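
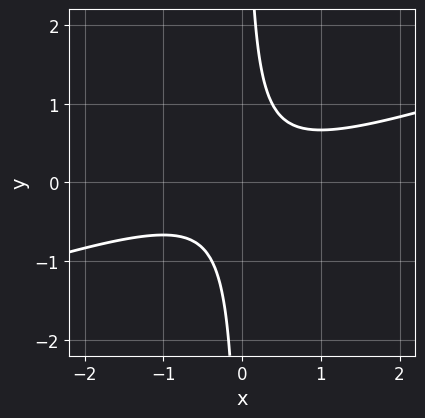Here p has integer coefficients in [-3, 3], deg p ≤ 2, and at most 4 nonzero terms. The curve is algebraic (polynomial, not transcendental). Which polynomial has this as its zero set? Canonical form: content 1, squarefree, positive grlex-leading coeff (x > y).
x^2 - 3*x*y + 1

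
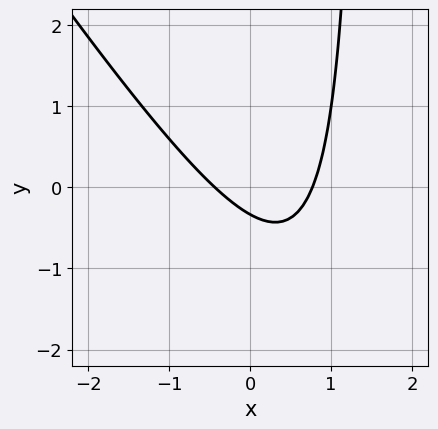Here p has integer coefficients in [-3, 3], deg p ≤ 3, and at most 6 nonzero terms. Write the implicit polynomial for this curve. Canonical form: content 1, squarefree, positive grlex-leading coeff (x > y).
First, the degree is 2 — the shape is more complex than any degree-1 curve.
Finally, solving for integer coefficients yields p as stated.

3*x^2 + 2*x*y - x - 3*y - 1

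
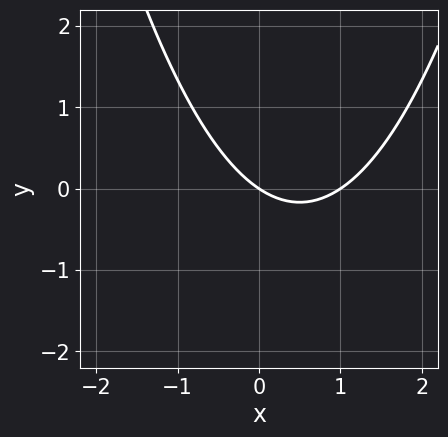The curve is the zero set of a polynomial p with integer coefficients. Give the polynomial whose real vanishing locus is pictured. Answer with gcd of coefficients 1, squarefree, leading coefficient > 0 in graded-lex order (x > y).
2*x^2 - 2*x - 3*y

1. Degree: a generic line meets the curve in up to 2 points, so deg p = 2.
2. Reading off the gridlines: one y-axis crossing is at y = 0; among the integer gridlines, it crosses the x-axis at x ∈ {0, 1}.
3. These observations pin down the coefficients.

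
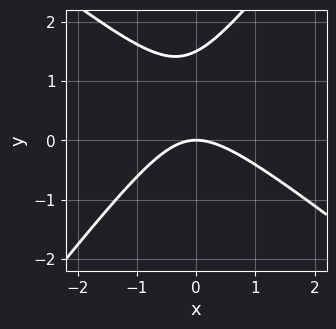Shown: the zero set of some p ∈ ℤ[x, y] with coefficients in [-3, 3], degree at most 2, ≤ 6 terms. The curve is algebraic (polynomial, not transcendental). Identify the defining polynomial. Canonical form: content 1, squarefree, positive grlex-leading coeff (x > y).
2*x^2 + x*y - 2*y^2 + 3*y

deg p = 2.
From the visible intercepts: one y-axis crossing is at y = 0; one x-axis crossing is at x = 0.
Putting this together gives p.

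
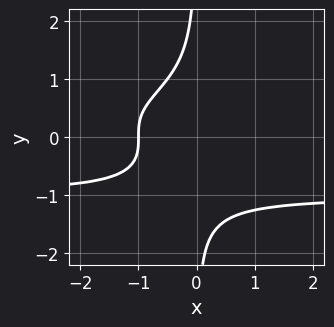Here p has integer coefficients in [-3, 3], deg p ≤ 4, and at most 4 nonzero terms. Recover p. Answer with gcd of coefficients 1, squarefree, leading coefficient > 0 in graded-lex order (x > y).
(a) Degree: a generic line meets the curve in up to 4 points, so deg p = 4.
(b) Checking where it meets the axes: it crosses the x-axis at the gridline x = -1; no y-intercept at any integer in the box.
(c) Together with the visible shape, these determine p as stated.

x*y^3 + x + 1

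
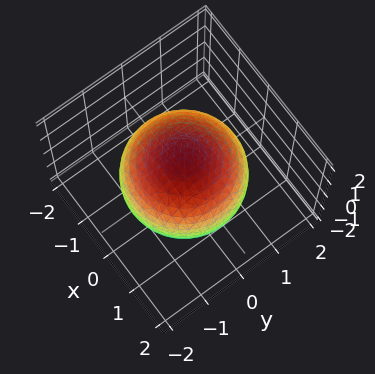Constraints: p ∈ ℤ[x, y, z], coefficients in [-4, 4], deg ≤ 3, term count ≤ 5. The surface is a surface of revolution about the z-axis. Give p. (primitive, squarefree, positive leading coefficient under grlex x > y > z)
Degree: the shape is more complex than any degree-1 surface, so deg p = 2.
Symmetries: the surface is invariant under rotation about z: p = q(x² + y², z).
Against the integer gridlines: a circular section at z = 1 has radius exactly 1.
Fitting integer coefficients to these (and the overall shape) gives p.

x^2 + y^2 + z^2 - 2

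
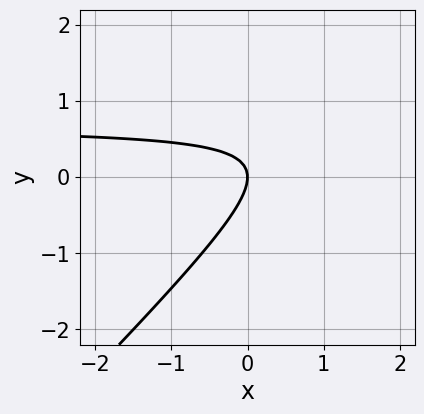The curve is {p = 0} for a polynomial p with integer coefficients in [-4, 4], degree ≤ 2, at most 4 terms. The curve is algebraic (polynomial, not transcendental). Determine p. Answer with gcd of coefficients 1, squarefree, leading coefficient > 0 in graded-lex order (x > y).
3*x*y - 3*y^2 - 2*x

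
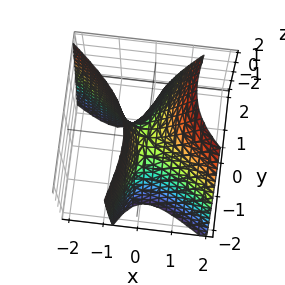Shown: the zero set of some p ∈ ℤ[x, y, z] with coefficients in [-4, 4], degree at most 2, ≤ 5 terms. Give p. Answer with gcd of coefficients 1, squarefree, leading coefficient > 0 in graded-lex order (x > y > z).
The degree is 2 — the shape is more complex than any degree-1 surface.
Against the integer gridlines: it meets the x-axis at x = 0 (among the integer gridlines); it crosses the y-axis at the gridline y = 0; one z-axis crossing is at z = 0.
Matching integer coefficients to the picture gives p.

2*x^2 + 2*x*y - x*z - y^2 - z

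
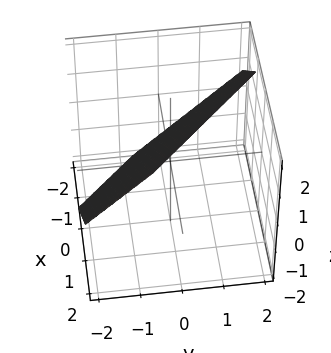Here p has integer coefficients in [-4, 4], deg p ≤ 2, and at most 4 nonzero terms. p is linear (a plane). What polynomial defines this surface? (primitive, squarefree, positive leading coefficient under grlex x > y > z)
1. The degree is 1 — every cross-section is a straight line — this is a plane.
2. Matching integer coefficients to the picture gives p.

3*x + 3*y - 3*z + 2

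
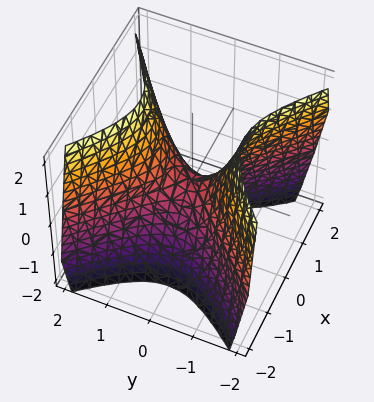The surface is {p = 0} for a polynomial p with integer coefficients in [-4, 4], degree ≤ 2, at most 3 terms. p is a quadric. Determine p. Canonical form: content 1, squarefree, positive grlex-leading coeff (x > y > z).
(a) deg p = 2. A saddle surface; a quadric.
(b) Symmetries: the y ↦ −y reflection is a symmetry, so y appears only in even powers; mirror symmetry x ↦ −x ⇒ only even powers of x.
(c) Reading off the gridlines: it meets the z-axis at z = 0 (among the integer gridlines); it crosses the x-axis at the gridline x = 0; it crosses the y-axis at the gridline y = 0.
(d) Matching integer coefficients to the picture gives p.

3*x^2 - 3*y^2 + 2*z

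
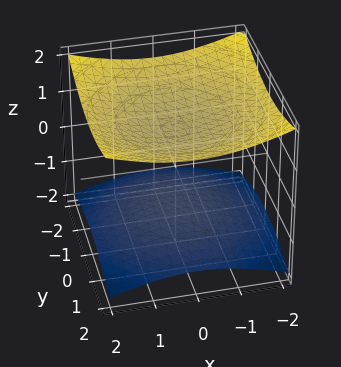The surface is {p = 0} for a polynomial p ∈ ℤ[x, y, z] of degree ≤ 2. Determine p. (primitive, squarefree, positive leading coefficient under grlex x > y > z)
(a) There are 2 components.
(b) deg p = 2.
(c) By symmetry, the z-axis is an axis of rotation, so x and y enter only as x² + y².
(d) From the axis intercepts and sections: it misses every integer gridline on the y-axis; no x-intercept at any integer in the box; the z-axis gridline crossings are at z ∈ {-1, 1}.
(e) Fitting integer coefficients to these (and the overall shape) gives p.

x^2 + y^2 - 3*z^2 + 3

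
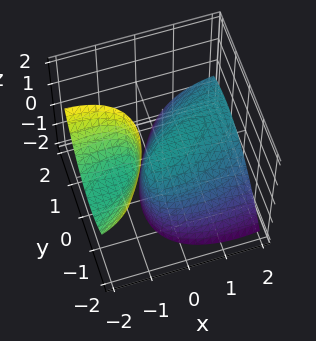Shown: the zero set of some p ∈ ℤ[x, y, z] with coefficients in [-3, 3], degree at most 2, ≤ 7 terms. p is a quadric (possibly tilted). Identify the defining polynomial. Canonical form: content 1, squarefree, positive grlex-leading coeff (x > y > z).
x^2 - 2*x*y + 3*x*z + 2*y^2 + 2*z

1. The picture has 2 separate pieces.
2. deg p = 2.
3. Checking where it meets the axes: it crosses the x-axis at the gridline x = 0; it crosses the y-axis at the gridline y = 0; it crosses the z-axis at the gridline z = 0.
4. Fitting integer coefficients to these (and the overall shape) gives p.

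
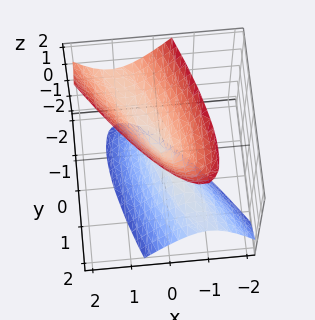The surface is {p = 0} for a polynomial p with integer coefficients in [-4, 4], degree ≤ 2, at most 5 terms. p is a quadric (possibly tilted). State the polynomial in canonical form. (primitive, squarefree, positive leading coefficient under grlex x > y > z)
(a) I count 2 distinct pieces. They look like related sheets of one shape, so recover p as a whole.
(b) The degree is 2 — the shape is more complex than any degree-1 surface.
(c) From the axis intercepts and sections: one x-axis crossing is at x = 0; one y-axis crossing is at y = 0; it meets the z-axis at z = 0 (among the integer gridlines).
(d) These observations pin down the coefficients.

3*x^2 + 3*x*y + y^2 + y*z - z^2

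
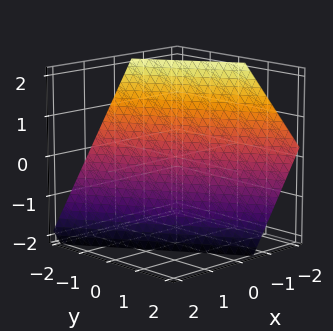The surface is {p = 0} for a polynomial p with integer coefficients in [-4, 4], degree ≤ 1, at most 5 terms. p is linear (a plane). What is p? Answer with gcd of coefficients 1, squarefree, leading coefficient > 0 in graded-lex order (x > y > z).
3*x + 2*y + 2*z + 2

1. Degree: every cross-section is a straight line — this is a plane, so deg p = 1.
2. Observable constraints: it crosses the y-axis at the gridline y = -1; one z-axis crossing is at z = -1.
3. Assembling these constraints gives the stated polynomial.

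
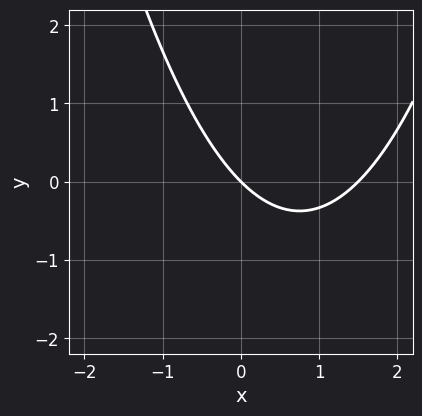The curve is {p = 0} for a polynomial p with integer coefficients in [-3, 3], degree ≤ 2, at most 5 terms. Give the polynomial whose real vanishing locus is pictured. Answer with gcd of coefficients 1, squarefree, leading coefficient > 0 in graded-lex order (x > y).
deg p = 2. No degree-1 curve has this shape.
Reading off the gridlines: it meets the x-axis at x = 0 (among the integer gridlines); one y-axis crossing is at y = 0.
Matching integer coefficients to the picture gives p.

2*x^2 - 3*x - 3*y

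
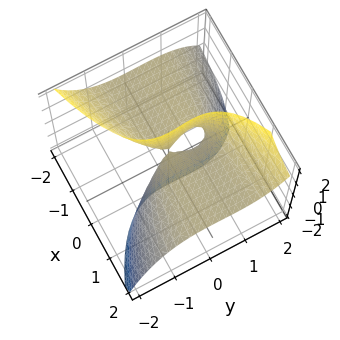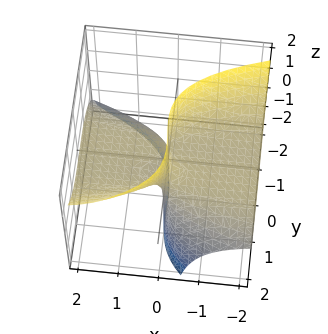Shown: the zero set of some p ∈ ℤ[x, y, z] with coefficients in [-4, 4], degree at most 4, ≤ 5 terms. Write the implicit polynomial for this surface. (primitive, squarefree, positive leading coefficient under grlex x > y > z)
y^3 - 3*x*z - y^2 + 2*x

deg p = 3. No degree-2 surface has this shape.
Reading off the gridlines: the y-axis gridline crossings are at y ∈ {0, 1}; the visible z-axis segment lies entirely on the surface.
Assembling these constraints gives the stated polynomial.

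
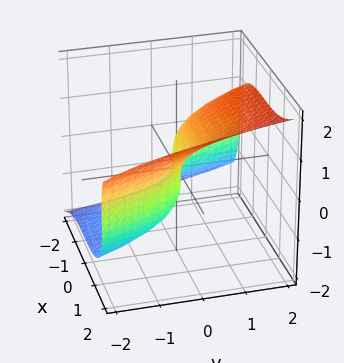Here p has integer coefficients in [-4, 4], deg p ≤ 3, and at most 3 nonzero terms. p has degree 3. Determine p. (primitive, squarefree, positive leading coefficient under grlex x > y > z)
The degree is 3 — no degree-2 surface has this shape.
Checking where it meets the axes: it meets the z-axis at z = 0 (among the integer gridlines); it crosses the y-axis at the gridline y = 0.
Fitting integer coefficients to these (and the overall shape) gives p.

x^3 - 2*z^3 + 3*y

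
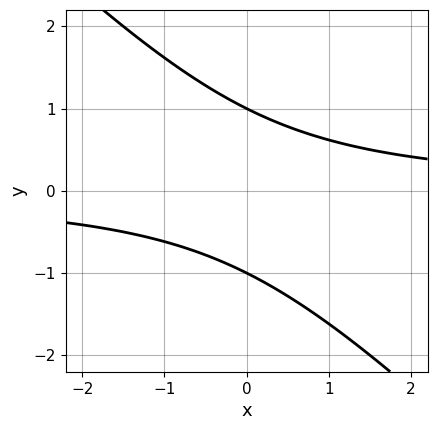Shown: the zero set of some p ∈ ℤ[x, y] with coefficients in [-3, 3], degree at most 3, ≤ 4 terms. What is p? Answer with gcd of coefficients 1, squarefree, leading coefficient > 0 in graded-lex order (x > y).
x*y + y^2 - 1

First, degree: the shape is more complex than any degree-1 curve, so deg p = 2.
Then, reading off the gridlines: the y-axis gridline crossings are at y ∈ {-1, 1}; no x-intercept at any integer in the box.
Finally, fitting integer coefficients to these (and the overall shape) gives p.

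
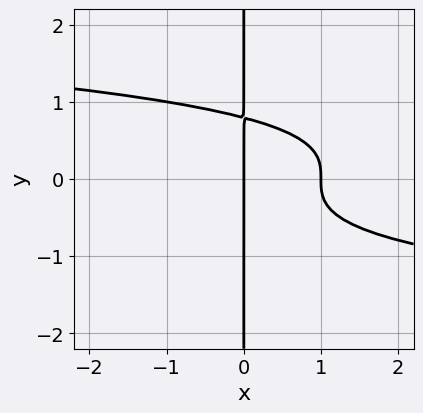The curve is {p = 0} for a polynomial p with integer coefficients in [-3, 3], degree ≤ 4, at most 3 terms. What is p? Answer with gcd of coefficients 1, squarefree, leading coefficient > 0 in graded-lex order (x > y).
(a) The degree is 4 — the shape is more complex than any degree-3 curve.
(b) Observable constraints: the x-axis gridline crossings are at x ∈ {0, 1}; the visible y-axis segment lies entirely on the curve.
(c) Fitting integer coefficients to these (and the overall shape) gives p.

2*x*y^3 + x^2 - x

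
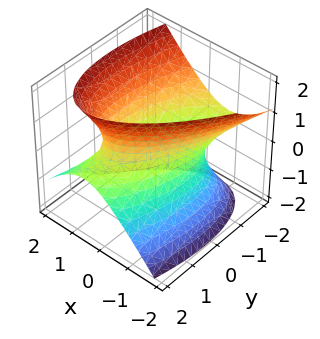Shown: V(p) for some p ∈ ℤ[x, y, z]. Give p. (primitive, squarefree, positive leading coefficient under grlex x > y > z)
The degree is 2 — no degree-1 surface has this shape.
Observable constraints: the surface avoids every integer z-axis point in the box.
The integer polynomial consistent with all of this is the stated p.

3*x^2 - 2*x*y + y^2 + 2*y*z - 2*z^2 - 2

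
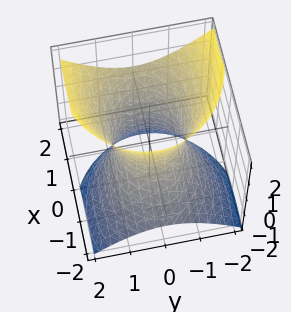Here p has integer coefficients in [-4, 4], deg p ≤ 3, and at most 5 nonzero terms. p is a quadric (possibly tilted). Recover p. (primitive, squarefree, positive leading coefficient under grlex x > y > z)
2*x^2 - 3*x*z + 3*y^2 - 2*z^2 - 3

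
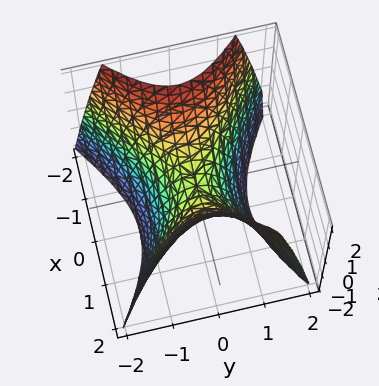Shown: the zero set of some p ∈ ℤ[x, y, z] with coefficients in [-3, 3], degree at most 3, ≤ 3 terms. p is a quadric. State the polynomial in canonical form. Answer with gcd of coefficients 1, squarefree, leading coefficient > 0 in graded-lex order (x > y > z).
2*x^2 - 3*y^2 - 2*z

1. Degree: a hyperbolic paraboloid; a quadric, so deg p = 2.
2. Symmetries: the y ↦ −y reflection is a symmetry, so y appears only in even powers; the x ↦ −x reflection is a symmetry, so x appears only in even powers.
3. From the visible intercepts: it crosses the z-axis at the gridline z = 0; it crosses the y-axis at the gridline y = 0; it crosses the x-axis at the gridline x = 0.
4. Solving for integer coefficients yields p as stated.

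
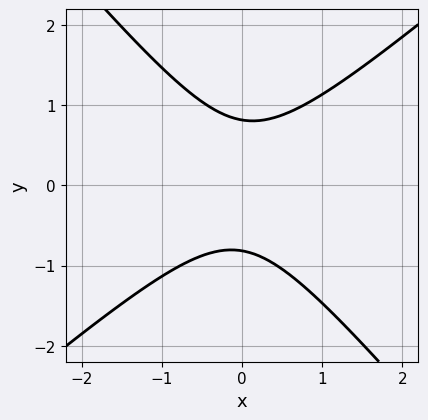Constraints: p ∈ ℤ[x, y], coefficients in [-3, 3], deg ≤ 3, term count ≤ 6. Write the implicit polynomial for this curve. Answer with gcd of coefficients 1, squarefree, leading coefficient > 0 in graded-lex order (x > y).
3*x^2 - x*y - 3*y^2 + 2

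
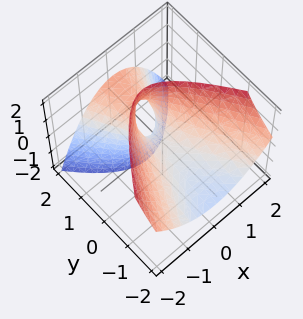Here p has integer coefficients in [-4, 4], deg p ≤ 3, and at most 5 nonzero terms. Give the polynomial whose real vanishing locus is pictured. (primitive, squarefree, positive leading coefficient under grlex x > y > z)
deg p = 2.
Checking where it meets the axes: it meets the y-axis at y = 0 (among the integer gridlines); one z-axis crossing is at z = 0; it meets the x-axis at x = 0 (among the integer gridlines).
Solving for integer coefficients yields p as stated.

3*x^2 - y^2 + 3*y*z - 2*z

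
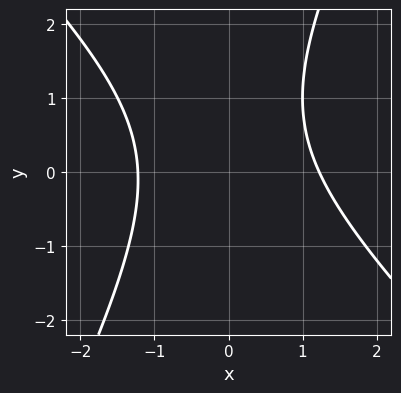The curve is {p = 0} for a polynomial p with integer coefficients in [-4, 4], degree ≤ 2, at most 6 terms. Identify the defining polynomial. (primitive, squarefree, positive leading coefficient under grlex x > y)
2*x^2 + x*y - y^2 + y - 3

Degree: the shape is more complex than any degree-1 curve, so deg p = 2.
Against the integer gridlines: the curve avoids every integer y-axis point in the box.
Together with the visible shape, these determine p as stated.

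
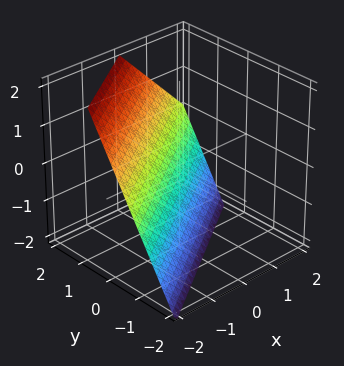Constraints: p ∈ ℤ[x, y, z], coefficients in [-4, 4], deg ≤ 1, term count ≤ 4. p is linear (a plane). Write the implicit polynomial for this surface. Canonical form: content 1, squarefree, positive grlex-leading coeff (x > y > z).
(a) Degree: every cross-section is a straight line — this is a plane, so deg p = 1.
(b) From the visible intercepts: it meets the x-axis at x = -1 (among the integer gridlines); it meets the z-axis at z = -1 (among the integer gridlines).
(c) Matching integer coefficients to the picture gives p.

2*x - 3*y + 2*z + 2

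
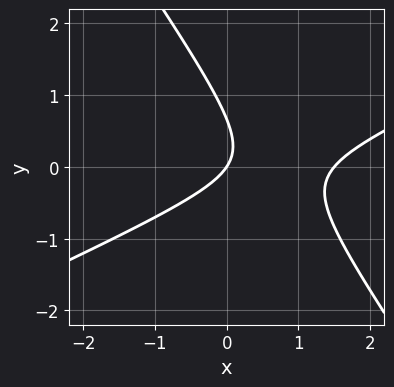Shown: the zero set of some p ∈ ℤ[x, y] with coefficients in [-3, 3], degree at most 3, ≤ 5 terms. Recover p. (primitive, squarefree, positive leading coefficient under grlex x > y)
(a) Degree: the shape is more complex than any degree-1 curve, so deg p = 2.
(b) From the visible intercepts: one x-axis crossing is at x = 0; one y-axis crossing is at y = 0.
(c) Fitting integer coefficients to these (and the overall shape) gives p.

2*x^2 - 3*x*y - 3*y^2 - 3*x + 2*y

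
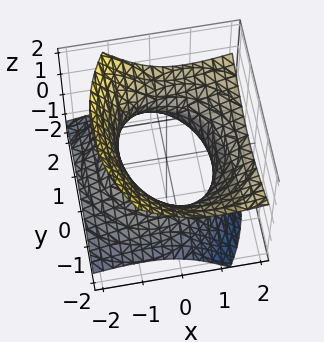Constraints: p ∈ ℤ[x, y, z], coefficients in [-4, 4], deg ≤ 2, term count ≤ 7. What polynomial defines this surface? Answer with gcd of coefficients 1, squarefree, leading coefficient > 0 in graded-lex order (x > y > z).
1. deg p = 2. The shape is more complex than any degree-1 surface.
2. Observable constraints: the surface avoids every integer z-axis point in the box.
3. Together with the visible shape, these determine p as stated.

x^2 - 2*x*z + y^2 - 2*z^2 - 2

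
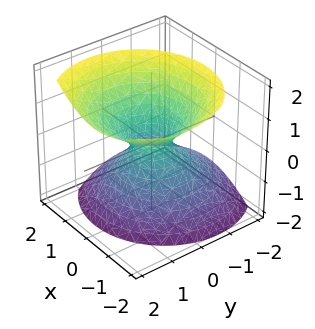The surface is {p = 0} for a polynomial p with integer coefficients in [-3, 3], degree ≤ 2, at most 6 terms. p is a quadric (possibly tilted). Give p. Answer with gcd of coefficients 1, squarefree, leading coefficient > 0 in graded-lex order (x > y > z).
3*x^2 + x*z + 3*y^2 - 2*y*z - 3*z^2 - 1

1. deg p = 2.
2. Checking where it meets the axes: the surface avoids every integer z-axis point in the box.
3. Solving for integer coefficients yields p as stated.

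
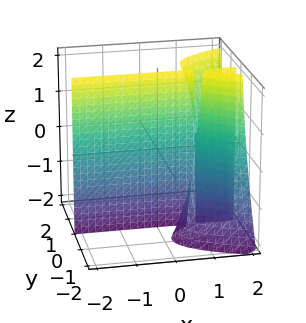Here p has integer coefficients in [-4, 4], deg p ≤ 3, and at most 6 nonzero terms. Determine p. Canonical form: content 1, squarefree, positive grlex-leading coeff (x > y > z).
3*y^3 - 2*y^2*z - 3*x*y + y^2 + 3*y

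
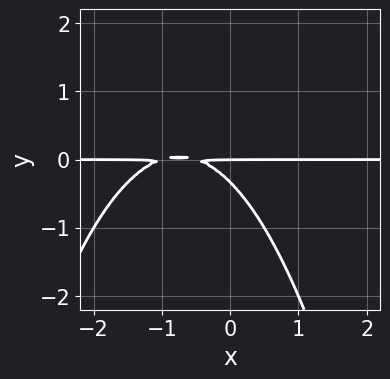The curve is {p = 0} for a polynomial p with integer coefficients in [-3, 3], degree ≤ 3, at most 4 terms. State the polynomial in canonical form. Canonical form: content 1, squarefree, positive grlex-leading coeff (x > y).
The degree is 3 — no degree-2 curve has this shape.
From the axis intercepts and sections: one y-axis crossing is at y = 0; the visible x-axis segment lies entirely on the curve.
The integer polynomial consistent with all of this is the stated p.

2*x^2*y + 3*x*y + 3*y^2 + y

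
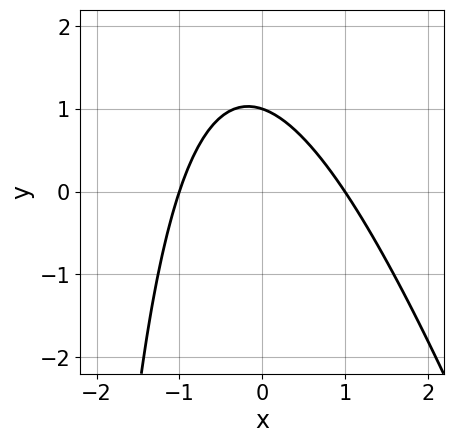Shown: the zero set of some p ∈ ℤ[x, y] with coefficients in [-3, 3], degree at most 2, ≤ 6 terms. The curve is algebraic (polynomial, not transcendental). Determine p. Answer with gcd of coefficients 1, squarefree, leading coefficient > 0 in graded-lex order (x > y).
3*x^2 + x*y + 3*y - 3

First, degree: no degree-1 curve has this shape, so deg p = 2.
Next, against the integer gridlines: the x-axis gridline crossings are at x ∈ {-1, 1}; one y-axis crossing is at y = 1.
Finally, putting this together gives p.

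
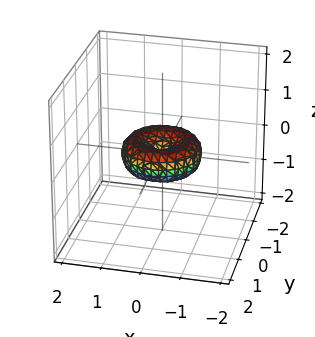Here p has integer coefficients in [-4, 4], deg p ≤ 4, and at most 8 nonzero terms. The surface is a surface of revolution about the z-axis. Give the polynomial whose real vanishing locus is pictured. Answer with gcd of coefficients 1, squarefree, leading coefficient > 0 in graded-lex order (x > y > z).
2*x^4 + 4*x^2*y^2 + 2*y^4 - 2*x^2 - 2*y^2 + 3*z^2

Degree: no degree-3 surface has this shape, so deg p = 4.
By symmetry, every cross-section ⟂ z is a circle, so x, y appear only via x² + y².
From the axis intercepts and sections: it crosses the z-axis at the gridline z = 0; among the integer gridlines, it crosses the x-axis at x ∈ {-1, 0, 1}.
Fitting integer coefficients to these (and the overall shape) gives p. Check: (0, 1, 0) on the y-axis lies on the surface, and p(0, 1, 0) = 0. ✓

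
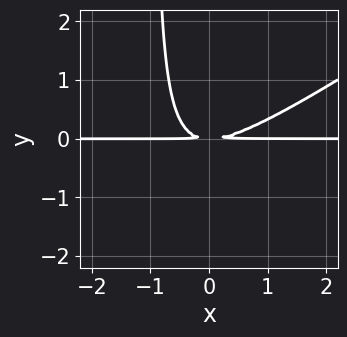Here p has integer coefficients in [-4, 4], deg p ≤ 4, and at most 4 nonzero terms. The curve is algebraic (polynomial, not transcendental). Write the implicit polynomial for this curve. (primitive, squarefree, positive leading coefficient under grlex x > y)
2*x^2*y - 3*x*y^2 - 3*y^2

First, degree: a generic line meets the curve in up to 3 points, so deg p = 3.
Next, from the axis intercepts and sections: every point of the x-axis in the box is on the curve.
Finally, these observations pin down the coefficients.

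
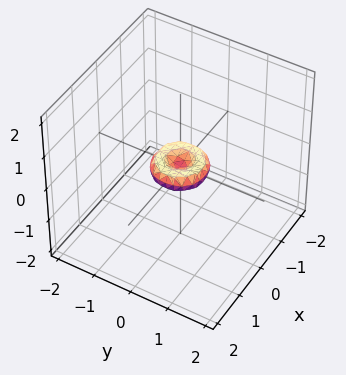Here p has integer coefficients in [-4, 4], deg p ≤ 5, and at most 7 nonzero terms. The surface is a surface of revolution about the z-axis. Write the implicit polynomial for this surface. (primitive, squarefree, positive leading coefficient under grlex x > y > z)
2*x^4 + 4*x^2*y^2 + 2*y^4 - x^2 - y^2 + 2*z^2

First, the degree is 4 — a generic line meets the surface in up to 4 points.
Next, symmetry: every cross-section ⟂ z is a circle, so x, y appear only via x² + y².
Then, against the integer gridlines: it meets the z-axis at z = 0 (among the integer gridlines); it crosses the y-axis at the gridline y = 0.
Finally, solving for integer coefficients yields p as stated.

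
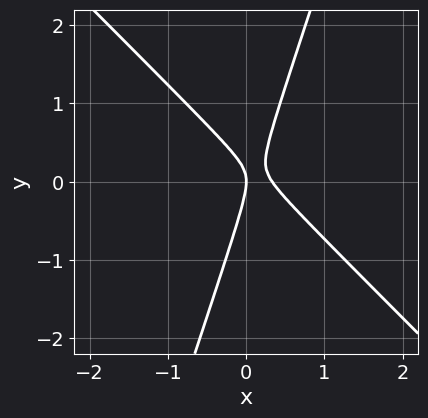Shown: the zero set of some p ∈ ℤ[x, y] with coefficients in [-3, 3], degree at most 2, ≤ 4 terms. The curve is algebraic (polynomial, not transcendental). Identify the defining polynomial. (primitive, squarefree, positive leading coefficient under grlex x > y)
3*x^2 + 2*x*y - y^2 - x

1. Degree: no degree-1 curve has this shape, so deg p = 2.
2. From the visible intercepts: it crosses the y-axis at the gridline y = 0; it crosses the x-axis at the gridline x = 0.
3. Together with the visible shape, these determine p as stated.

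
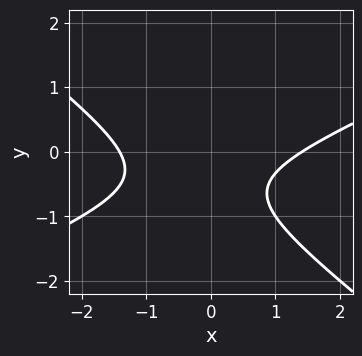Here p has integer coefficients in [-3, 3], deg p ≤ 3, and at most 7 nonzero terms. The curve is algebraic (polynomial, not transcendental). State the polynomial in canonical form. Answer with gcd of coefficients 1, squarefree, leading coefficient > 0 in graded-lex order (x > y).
1. deg p = 2. The shape is more complex than any degree-1 curve.
2. From the visible intercepts: it misses every integer gridline on the y-axis.
3. Solving for integer coefficients yields p as stated.

x^2 - x*y - 3*y^2 - 3*y - 2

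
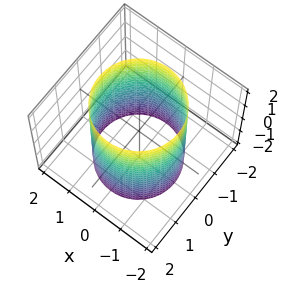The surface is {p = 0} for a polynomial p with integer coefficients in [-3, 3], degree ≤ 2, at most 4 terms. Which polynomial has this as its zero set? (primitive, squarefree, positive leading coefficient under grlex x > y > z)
x^2 + y^2 - 2

Degree: a cylinder; a quadric, so deg p = 2.
Symmetries: it's symmetric under z → −z, forcing even powers of z; rotational symmetry about the z-axis ⇒ p depends on x, y only through x² + y².
From the visible intercepts: no z-intercept at any integer in the box; a circular section at z = -1 has radius between 1 and 2.
Putting this together gives p.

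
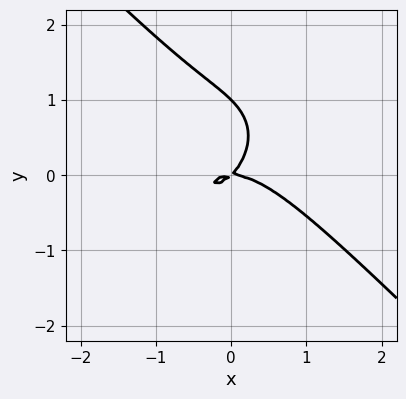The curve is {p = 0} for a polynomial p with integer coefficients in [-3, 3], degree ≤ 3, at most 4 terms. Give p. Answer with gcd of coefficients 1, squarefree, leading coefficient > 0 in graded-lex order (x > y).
x^3 + y^3 + x*y - y^2

(a) Degree: the shape is more complex than any degree-2 curve, so deg p = 3.
(b) Observable constraints: among the integer gridlines, it crosses the y-axis at y ∈ {0, 1}; it crosses the x-axis at the gridline x = 0.
(c) Matching integer coefficients to the picture gives p.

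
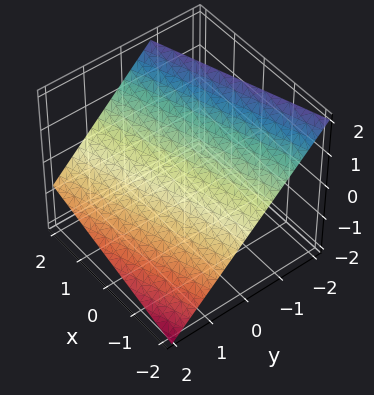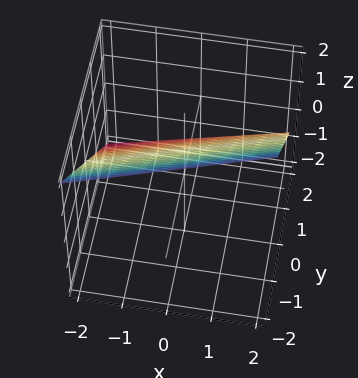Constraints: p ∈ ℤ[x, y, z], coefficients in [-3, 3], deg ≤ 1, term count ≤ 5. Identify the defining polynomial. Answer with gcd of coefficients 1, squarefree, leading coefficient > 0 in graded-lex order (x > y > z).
x - 3*y - 3*z + 2

The degree is 1 — every cross-section is a straight line — this is a plane.
Checking where it meets the axes: it meets the x-axis at x = -2 (among the integer gridlines).
Solving for integer coefficients yields p as stated.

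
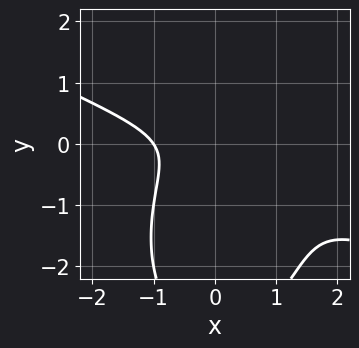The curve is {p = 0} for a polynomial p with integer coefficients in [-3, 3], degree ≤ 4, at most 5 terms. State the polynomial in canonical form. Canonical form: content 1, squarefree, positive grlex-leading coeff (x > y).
(a) The degree is 3 — a generic line meets the curve in up to 3 points.
(b) Checking where it meets the axes: it crosses the x-axis at the gridline x = -1; it misses every integer gridline on the y-axis.
(c) Assembling these constraints gives the stated polynomial.

x^3 + 2*x^2*y + y^3 + 3*y^2 + 1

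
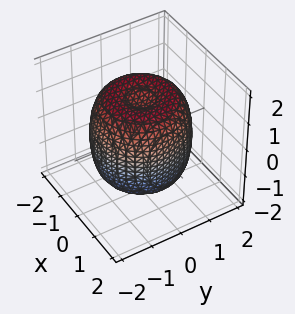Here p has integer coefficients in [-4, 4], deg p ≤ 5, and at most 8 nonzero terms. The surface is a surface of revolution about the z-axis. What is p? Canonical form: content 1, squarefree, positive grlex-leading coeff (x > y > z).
2*x^4 + 4*x^2*y^2 + 2*y^4 - 3*x^2 - 3*y^2 + 2*z^2 - 3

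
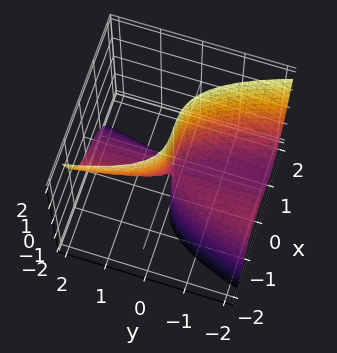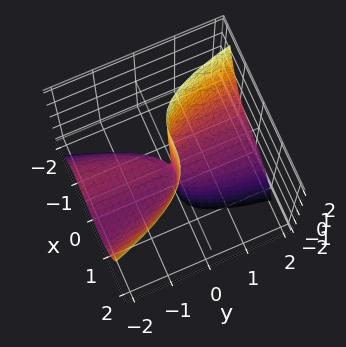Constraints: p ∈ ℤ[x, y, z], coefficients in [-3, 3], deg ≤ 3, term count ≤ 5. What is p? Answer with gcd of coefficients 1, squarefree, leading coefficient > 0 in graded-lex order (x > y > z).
2*x^3 + x*y + 2*y*z + y

(a) deg p = 3. The shape is more complex than any degree-2 surface.
(b) Against the integer gridlines: one x-axis crossing is at x = 0; one y-axis crossing is at y = 0; the visible z-axis segment lies entirely on the surface.
(c) Solving for integer coefficients yields p as stated.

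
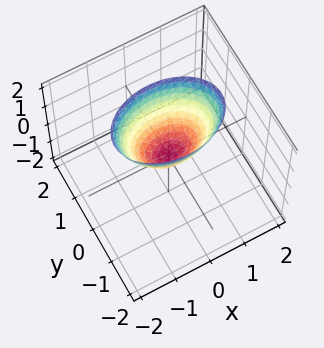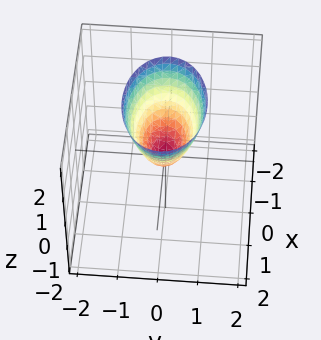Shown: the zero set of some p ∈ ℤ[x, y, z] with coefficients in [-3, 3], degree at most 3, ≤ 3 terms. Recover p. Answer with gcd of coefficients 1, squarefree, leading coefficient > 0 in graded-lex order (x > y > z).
x^2 + 2*y^2 - z

First, degree: a single bowl opening along one axis; a quadric, so deg p = 2.
Next, symmetries: mirror symmetry x ↦ −x ⇒ only even powers of x; mirror symmetry y ↦ −y ⇒ only even powers of y.
Then, reading off the gridlines: it crosses the z-axis at the gridline z = 0; it crosses the x-axis at the gridline x = 0.
Finally, putting this together gives p.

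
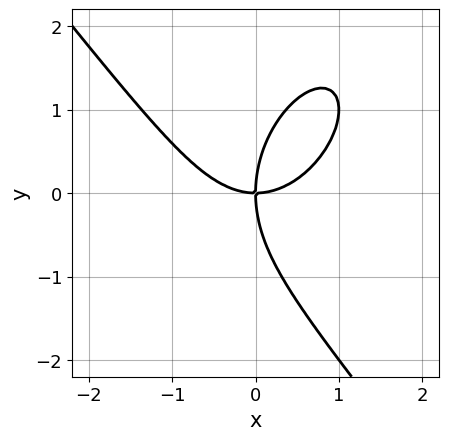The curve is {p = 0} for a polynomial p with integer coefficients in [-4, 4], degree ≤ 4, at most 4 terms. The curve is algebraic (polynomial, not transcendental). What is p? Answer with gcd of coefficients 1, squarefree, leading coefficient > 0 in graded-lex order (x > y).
2*x^3 + y^3 - 3*x*y

First, the degree is 3 — no degree-2 curve has this shape.
Then, from the visible intercepts: it meets the x-axis at x = 0 (among the integer gridlines); it meets the y-axis at y = 0 (among the integer gridlines).
Finally, together with the visible shape, these determine p as stated.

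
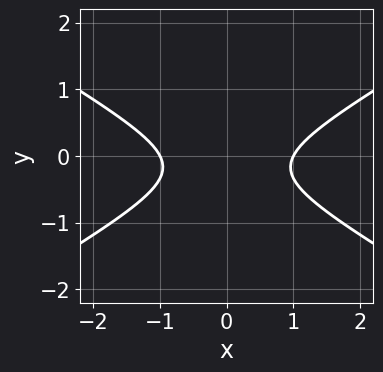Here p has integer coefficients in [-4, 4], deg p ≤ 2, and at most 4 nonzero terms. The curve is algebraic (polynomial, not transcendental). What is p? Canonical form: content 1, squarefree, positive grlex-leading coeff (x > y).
(a) The degree is 2 — a generic line meets the curve in up to 2 points.
(b) Symmetries: mirror symmetry x ↦ −x ⇒ only even powers of x.
(c) From the axis intercepts and sections: the x-axis gridline crossings are at x ∈ {-1, 1}; it misses every integer gridline on the y-axis.
(d) Fitting integer coefficients to these (and the overall shape) gives p.

x^2 - 3*y^2 - y - 1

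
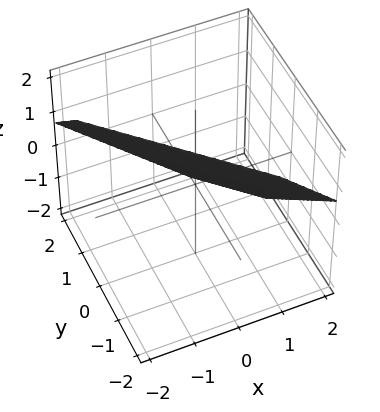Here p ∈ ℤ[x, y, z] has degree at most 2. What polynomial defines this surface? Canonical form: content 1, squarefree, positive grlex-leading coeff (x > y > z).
1. Degree: the surface is flat (a plane), so deg p = 1.
2. Putting this together gives p.

3*x + 3*y + 3*z - 2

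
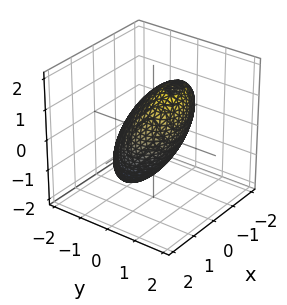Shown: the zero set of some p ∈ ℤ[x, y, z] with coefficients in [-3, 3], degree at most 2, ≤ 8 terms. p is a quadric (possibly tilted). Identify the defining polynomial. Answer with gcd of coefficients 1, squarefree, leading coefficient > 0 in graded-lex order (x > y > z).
First, the degree is 2 — a generic line meets the surface in up to 2 points.
Next, from the axis intercepts and sections: the y-axis gridline crossings are at y ∈ {-1, 1}.
Finally, the integer polynomial consistent with all of this is the stated p.

x^2 - x*y + 2*y^2 - 2*y*z + z^2 - 2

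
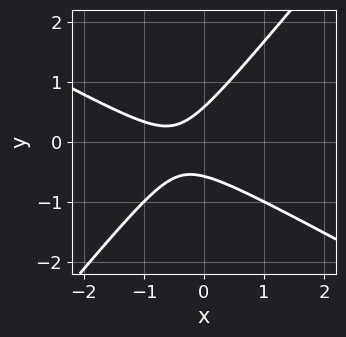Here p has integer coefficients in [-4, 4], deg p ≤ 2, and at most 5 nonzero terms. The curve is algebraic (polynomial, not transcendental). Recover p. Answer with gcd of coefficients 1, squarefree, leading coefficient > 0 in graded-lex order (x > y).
2*x^2 + 2*x*y - 3*y^2 + 2*x + 1

Degree: the shape is more complex than any degree-1 curve, so deg p = 2.
From the axis intercepts and sections: the curve avoids every integer x-axis point in the box.
Together with the visible shape, these determine p as stated.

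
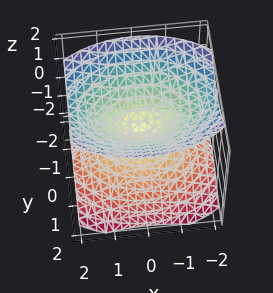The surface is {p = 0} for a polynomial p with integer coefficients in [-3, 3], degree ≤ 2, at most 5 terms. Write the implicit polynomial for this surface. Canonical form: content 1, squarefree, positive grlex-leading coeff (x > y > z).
x^2 + 2*y^2 - 2*z^2

First, there are 2 components.
Next, deg p = 2.
Next, symmetries: it's symmetric under x → −x, forcing even powers of x; mirror symmetry y ↦ −y ⇒ only even powers of y; the z ↦ −z reflection is a symmetry, so z appears only in even powers.
Next, from the visible intercepts: one z-axis crossing is at z = 0; one y-axis crossing is at y = 0; it meets the x-axis at x = 0 (among the integer gridlines).
Finally, together with the visible shape, these determine p as stated.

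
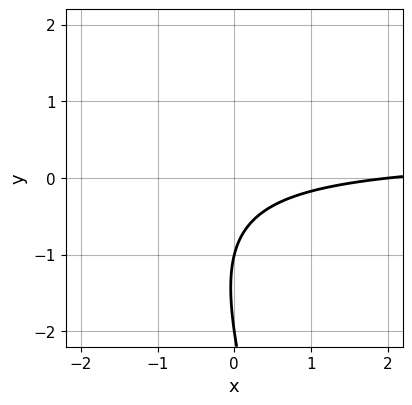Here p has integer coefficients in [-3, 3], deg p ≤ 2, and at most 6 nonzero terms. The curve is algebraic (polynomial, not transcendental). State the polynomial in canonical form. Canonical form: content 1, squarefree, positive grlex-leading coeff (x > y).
1. Degree: no degree-1 curve has this shape, so deg p = 2.
2. From the axis intercepts and sections: one x-axis crossing is at x = 2; the y-axis gridline crossings are at y ∈ {-2, -1}.
3. Together with the visible shape, these determine p as stated.

3*x*y + y^2 - x + 3*y + 2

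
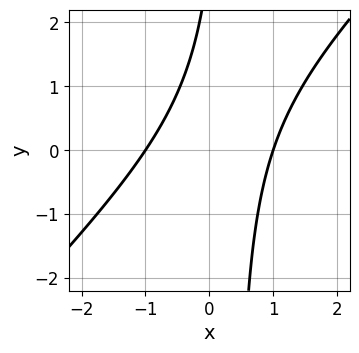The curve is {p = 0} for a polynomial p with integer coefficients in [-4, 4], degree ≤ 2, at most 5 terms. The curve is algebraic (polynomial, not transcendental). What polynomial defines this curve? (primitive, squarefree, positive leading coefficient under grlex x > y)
3*x^2 - 3*x*y + y - 3

(a) The degree is 2 — a generic line meets the curve in up to 2 points.
(b) Checking where it meets the axes: it misses every integer gridline on the y-axis; among the integer gridlines, it crosses the x-axis at x ∈ {-1, 1}.
(c) These observations pin down the coefficients.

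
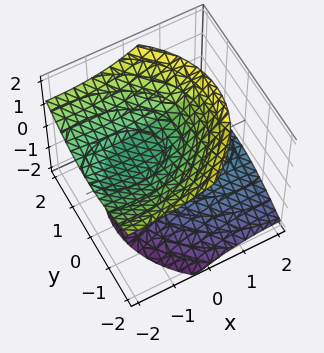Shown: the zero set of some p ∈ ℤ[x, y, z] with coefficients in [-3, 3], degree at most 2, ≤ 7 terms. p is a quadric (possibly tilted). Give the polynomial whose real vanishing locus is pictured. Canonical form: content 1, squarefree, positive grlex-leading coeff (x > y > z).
(a) I count 2 distinct pieces.
(b) Degree: the shape is more complex than any degree-1 surface, so deg p = 2.
(c) Reading off the gridlines: it misses every integer gridline on the y-axis; it misses every integer gridline on the x-axis.
(d) Fitting integer coefficients to these (and the overall shape) gives p.

x^2 + 3*x*z + 2*y^2 - 3*z^2 + 2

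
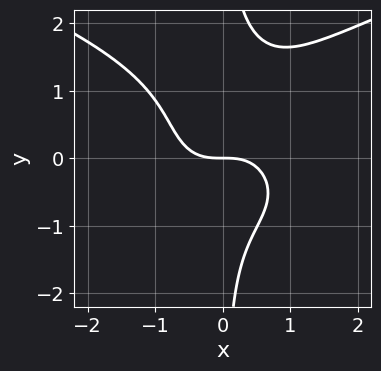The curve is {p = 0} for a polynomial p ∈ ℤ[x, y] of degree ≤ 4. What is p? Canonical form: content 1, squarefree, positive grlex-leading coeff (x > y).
The degree is 4 — no degree-3 curve has this shape.
From the axis intercepts and sections: it crosses the x-axis at the gridline x = 0; it crosses the y-axis at the gridline y = 0.
Putting this together gives p.

3*x*y^3 - 3*x^3 - 2*x*y^2 - 3*y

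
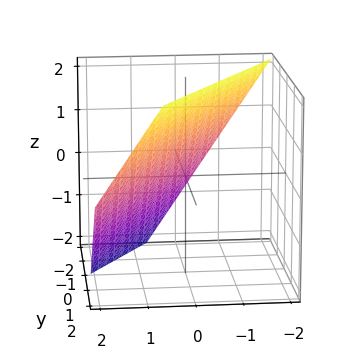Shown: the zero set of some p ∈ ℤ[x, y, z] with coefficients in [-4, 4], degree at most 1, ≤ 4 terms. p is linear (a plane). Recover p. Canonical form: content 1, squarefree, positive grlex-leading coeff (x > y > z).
3*x - 2*y + 2*z - 2

1. Degree: every cross-section is a straight line — this is a plane, so deg p = 1.
2. Checking where it meets the axes: it meets the y-axis at y = -1 (among the integer gridlines); it meets the z-axis at z = 1 (among the integer gridlines).
3. Matching integer coefficients to the picture gives p.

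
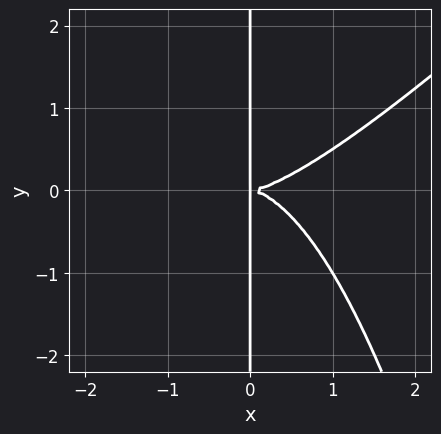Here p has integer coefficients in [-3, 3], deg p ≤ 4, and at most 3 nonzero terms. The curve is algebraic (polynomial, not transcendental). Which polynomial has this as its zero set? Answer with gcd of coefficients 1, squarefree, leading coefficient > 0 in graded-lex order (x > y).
x^4 - x^3*y - 2*x*y^2

First, the degree is 4 — no degree-3 curve has this shape.
Next, observable constraints: the visible y-axis segment lies entirely on the curve.
Finally, putting this together gives p.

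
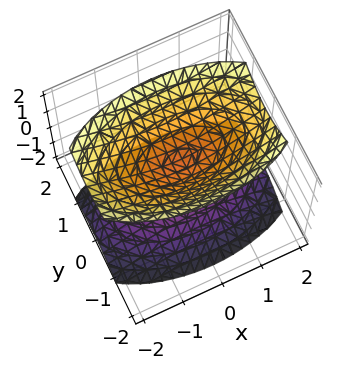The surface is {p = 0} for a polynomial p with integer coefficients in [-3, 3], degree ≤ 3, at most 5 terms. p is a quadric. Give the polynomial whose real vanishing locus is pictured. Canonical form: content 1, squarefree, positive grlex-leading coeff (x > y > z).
x^2 + 3*y^2 - 2*z^2 + 1

(a) I count 2 distinct pieces. They look like related sheets of one shape, so recover p as a whole.
(b) deg p = 2. Two sheets facing apart; a quadric.
(c) Symmetries: the z ↦ −z reflection is a symmetry, so z appears only in even powers; mirror symmetry y ↦ −y ⇒ only even powers of y; mirror symmetry x ↦ −x ⇒ only even powers of x.
(d) From the visible intercepts: no y-intercept at any integer in the box; no x-intercept at any integer in the box.
(e) Solving for integer coefficients yields p as stated.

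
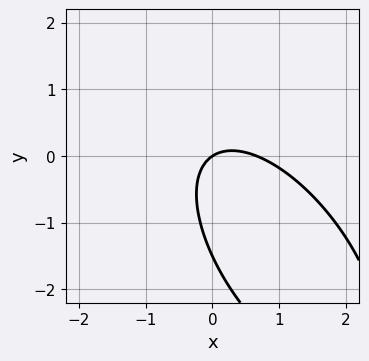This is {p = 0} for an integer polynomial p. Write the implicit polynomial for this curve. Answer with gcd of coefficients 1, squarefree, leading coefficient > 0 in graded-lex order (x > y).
3*x^2 + 3*x*y + 2*y^2 - 2*x + 3*y

First, the degree is 2 — no degree-1 curve has this shape.
Then, checking where it meets the axes: it meets the y-axis at y = 0 (among the integer gridlines); it meets the x-axis at x = 0 (among the integer gridlines).
Finally, the integer polynomial consistent with all of this is the stated p.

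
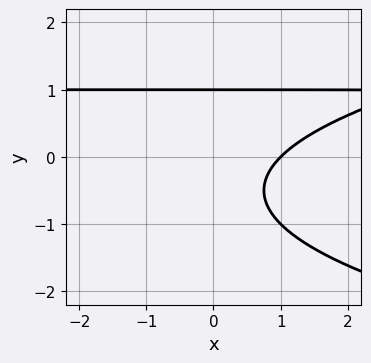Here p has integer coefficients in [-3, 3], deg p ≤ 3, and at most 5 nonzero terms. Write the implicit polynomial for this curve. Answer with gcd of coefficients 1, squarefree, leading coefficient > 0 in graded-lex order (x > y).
y^3 - x*y + x - 1

1. The degree is 3 — the shape is more complex than any degree-2 curve.
2. Observable constraints: one y-axis crossing is at y = 1; it meets the x-axis at x = 1 (among the integer gridlines).
3. Putting this together gives p.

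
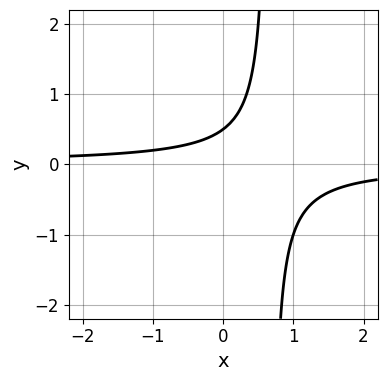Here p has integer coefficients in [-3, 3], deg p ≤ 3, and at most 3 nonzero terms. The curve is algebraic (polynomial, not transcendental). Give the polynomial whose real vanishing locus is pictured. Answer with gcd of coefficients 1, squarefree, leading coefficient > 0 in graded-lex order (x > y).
3*x*y - 2*y + 1

1. deg p = 2.
2. From the axis intercepts and sections: the curve avoids every integer x-axis point in the box.
3. These observations pin down the coefficients.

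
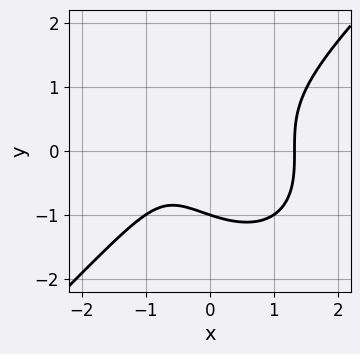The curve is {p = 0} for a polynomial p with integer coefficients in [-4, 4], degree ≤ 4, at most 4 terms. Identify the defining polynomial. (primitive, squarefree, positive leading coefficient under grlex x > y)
x^3 - y^3 - x - 1

1. Degree: no degree-2 curve has this shape, so deg p = 3.
2. From the visible intercepts: one y-axis crossing is at y = -1.
3. Solving for integer coefficients yields p as stated.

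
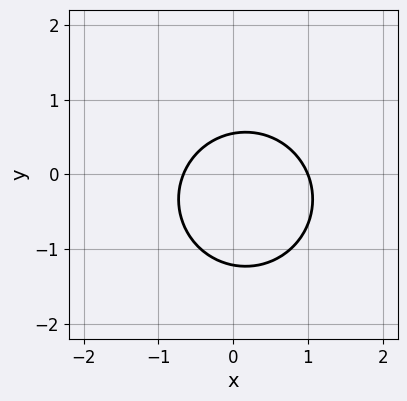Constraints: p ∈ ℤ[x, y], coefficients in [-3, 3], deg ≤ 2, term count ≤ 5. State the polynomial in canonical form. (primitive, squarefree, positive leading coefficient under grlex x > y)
3*x^2 + 3*y^2 - x + 2*y - 2

(a) The degree is 2 — no degree-1 curve has this shape.
(b) Observable constraints: it meets the x-axis at x = 1 (among the integer gridlines).
(c) Fitting integer coefficients to these (and the overall shape) gives p.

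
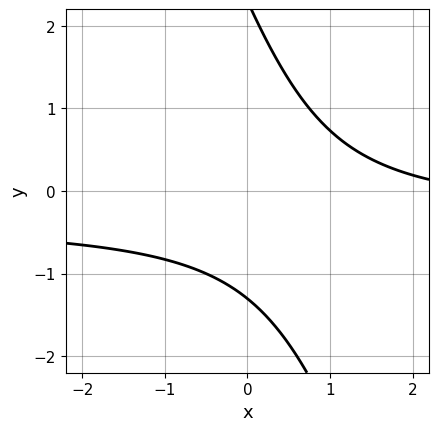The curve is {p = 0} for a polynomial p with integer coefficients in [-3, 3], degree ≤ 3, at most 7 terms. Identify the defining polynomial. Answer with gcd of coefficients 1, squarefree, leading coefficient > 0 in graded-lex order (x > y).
First, the degree is 2 — the shape is more complex than any degree-1 curve.
Then, checking where it meets the axes: the curve avoids every integer x-axis point in the box.
Finally, together with the visible shape, these determine p as stated.

3*x*y + y^2 + x - y - 3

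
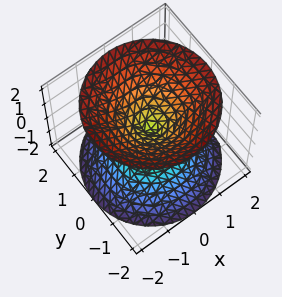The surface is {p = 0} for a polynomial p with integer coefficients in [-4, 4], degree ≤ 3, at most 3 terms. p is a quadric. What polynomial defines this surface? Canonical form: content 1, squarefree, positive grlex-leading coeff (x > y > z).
x^2 + y^2 - z^2

I count 2 distinct pieces.
deg p = 2.
By symmetry, every cross-section ⟂ z is a circle, so x, y appear only via x² + y²; mirror symmetry z ↦ −z ⇒ only even powers of z.
Against the integer gridlines: a circular section at z = -1 has radius exactly 1; one x-axis crossing is at x = 0; it meets the z-axis at z = 0 (among the integer gridlines).
These observations pin down the coefficients.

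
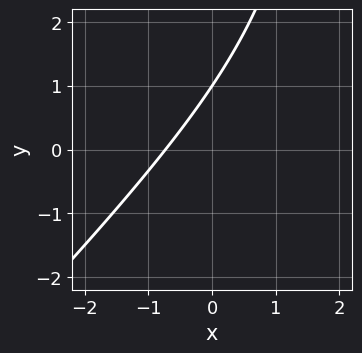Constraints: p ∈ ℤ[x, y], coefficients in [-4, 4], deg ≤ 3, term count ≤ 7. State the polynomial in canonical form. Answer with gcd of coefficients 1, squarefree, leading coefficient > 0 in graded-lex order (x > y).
(a) The degree is 2 — no degree-1 curve has this shape.
(b) From the visible intercepts: it crosses the y-axis at the gridline y = 1.
(c) These observations pin down the coefficients.

x^2 - x*y - 2*x + 2*y - 2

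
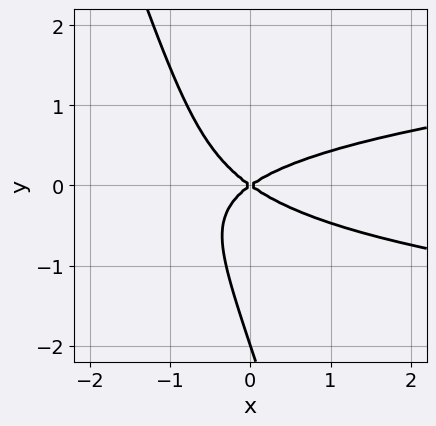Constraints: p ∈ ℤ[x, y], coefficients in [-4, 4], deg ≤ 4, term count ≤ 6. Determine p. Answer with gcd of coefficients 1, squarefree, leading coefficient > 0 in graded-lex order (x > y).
1. Degree: no degree-2 curve has this shape, so deg p = 3.
2. Reading off the gridlines: it meets the x-axis at x = 0 (among the integer gridlines); among the integer gridlines, it crosses the y-axis at y ∈ {-2, 0}.
3. The integer polynomial consistent with all of this is the stated p.

3*x*y^2 + y^3 - x^2 + 2*y^2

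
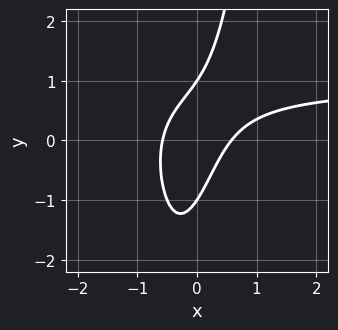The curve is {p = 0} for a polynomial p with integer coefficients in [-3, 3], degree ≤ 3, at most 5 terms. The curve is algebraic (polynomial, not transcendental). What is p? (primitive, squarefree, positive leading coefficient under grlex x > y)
3*x^2*y - 3*x^2 + 3*x*y - y^2 + 1

1. deg p = 3. A generic line meets the curve in up to 3 points.
2. Observable constraints: the y-axis gridline crossings are at y ∈ {-1, 1}.
3. These observations pin down the coefficients.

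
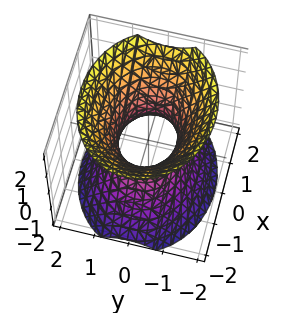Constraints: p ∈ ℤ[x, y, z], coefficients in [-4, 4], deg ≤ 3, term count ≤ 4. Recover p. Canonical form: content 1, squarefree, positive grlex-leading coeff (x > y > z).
2*x^2 + 3*y^2 - 2*z^2 - 2

(a) The degree is 2 — one connected sheet with a waist; a quadric.
(b) Symmetries: mirror symmetry x ↦ −x ⇒ only even powers of x; it's symmetric under z → −z, forcing even powers of z; mirror symmetry y ↦ −y ⇒ only even powers of y.
(c) From the visible intercepts: the x-axis gridline crossings are at x ∈ {-1, 1}; the surface avoids every integer z-axis point in the box.
(d) Putting this together gives p.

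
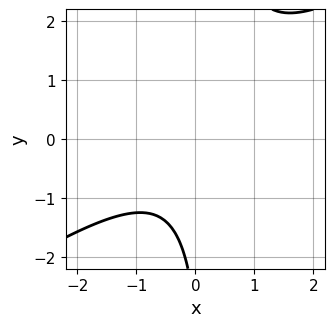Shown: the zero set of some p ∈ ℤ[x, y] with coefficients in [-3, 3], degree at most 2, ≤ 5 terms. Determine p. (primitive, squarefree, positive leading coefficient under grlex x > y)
First, degree: a generic line meets the curve in up to 2 points, so deg p = 2.
Then, reading off the gridlines: it misses every integer gridline on the y-axis; the curve avoids every integer x-axis point in the box.
Finally, putting this together gives p.

2*x^2 - 3*x*y + y + 3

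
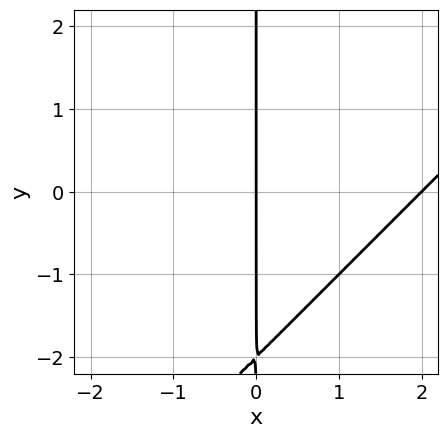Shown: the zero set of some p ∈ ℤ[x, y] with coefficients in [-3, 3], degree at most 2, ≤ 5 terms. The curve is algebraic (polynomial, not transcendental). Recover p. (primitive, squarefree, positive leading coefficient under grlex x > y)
First, deg p = 2. No degree-1 curve has this shape.
Next, observable constraints: every point of the y-axis in the box is on the curve; the x-axis gridline crossings are at x ∈ {0, 2}.
Finally, the integer polynomial consistent with all of this is the stated p.

x^2 - x*y - 2*x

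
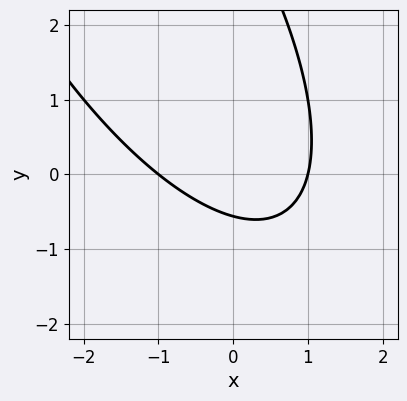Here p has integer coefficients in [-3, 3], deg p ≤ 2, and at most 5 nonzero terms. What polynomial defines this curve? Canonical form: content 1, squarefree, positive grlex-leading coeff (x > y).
2*x^2 + 2*x*y + y^2 - 3*y - 2

deg p = 2. No degree-1 curve has this shape.
Reading off the gridlines: the x-axis gridline crossings are at x ∈ {-1, 1}.
Solving for integer coefficients yields p as stated.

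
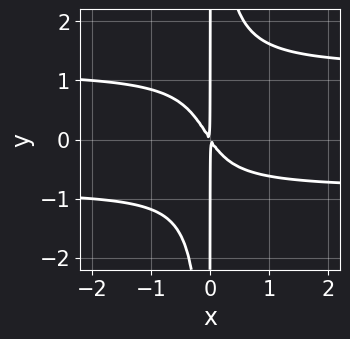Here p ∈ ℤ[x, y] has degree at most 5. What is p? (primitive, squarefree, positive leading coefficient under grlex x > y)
3*x^2*y^2 - x^2*y - 3*x^2 - 2*x*y

First, deg p = 4. No degree-3 curve has this shape.
Then, from the axis intercepts and sections: the visible y-axis segment lies entirely on the curve.
Finally, these observations pin down the coefficients.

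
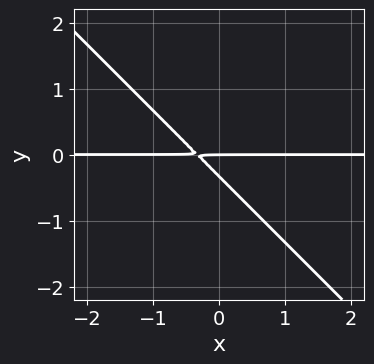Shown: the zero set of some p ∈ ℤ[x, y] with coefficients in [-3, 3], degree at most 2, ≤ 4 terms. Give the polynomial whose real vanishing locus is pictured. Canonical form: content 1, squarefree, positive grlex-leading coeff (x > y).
First, degree: a generic line meets the curve in up to 2 points, so deg p = 2.
Then, from the visible intercepts: it crosses the y-axis at the gridline y = 0; every point of the x-axis in the box is on the curve.
Finally, these observations pin down the coefficients.

3*x*y + 3*y^2 + y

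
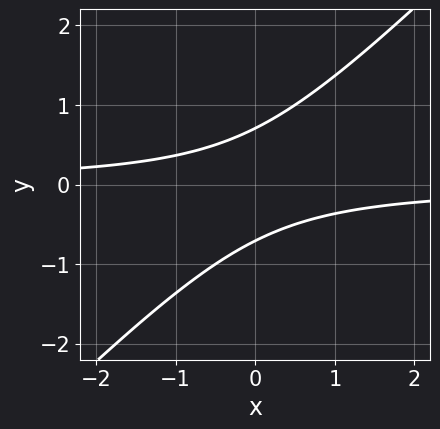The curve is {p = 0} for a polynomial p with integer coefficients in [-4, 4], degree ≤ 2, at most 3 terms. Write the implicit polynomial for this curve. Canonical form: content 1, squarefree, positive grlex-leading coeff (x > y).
Degree: a generic line meets the curve in up to 2 points, so deg p = 2.
Against the integer gridlines: it misses every integer gridline on the x-axis.
These observations pin down the coefficients.

2*x*y - 2*y^2 + 1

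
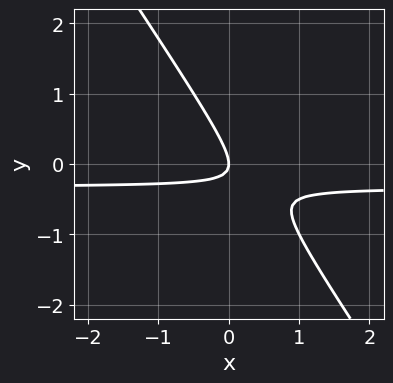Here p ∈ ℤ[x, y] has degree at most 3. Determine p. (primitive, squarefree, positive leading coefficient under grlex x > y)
Degree: no degree-1 curve has this shape, so deg p = 2.
Observable constraints: it meets the x-axis at x = 0 (among the integer gridlines); it meets the y-axis at y = 0 (among the integer gridlines).
Solving for integer coefficients yields p as stated.

3*x*y + 2*y^2 + x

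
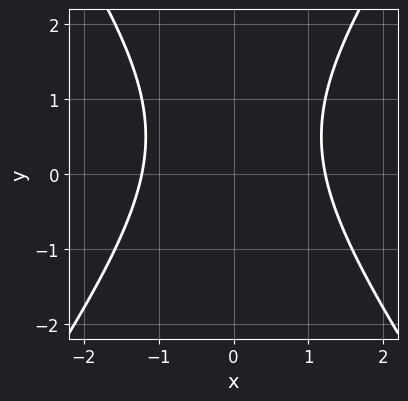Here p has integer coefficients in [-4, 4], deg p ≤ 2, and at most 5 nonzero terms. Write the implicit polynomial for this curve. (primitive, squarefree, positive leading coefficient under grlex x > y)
First, degree: a generic line meets the curve in up to 2 points, so deg p = 2.
Then, symmetries: mirror symmetry x ↦ −x ⇒ only even powers of x.
Then, observable constraints: it misses every integer gridline on the y-axis.
Finally, assembling these constraints gives the stated polynomial.

2*x^2 - y^2 + y - 3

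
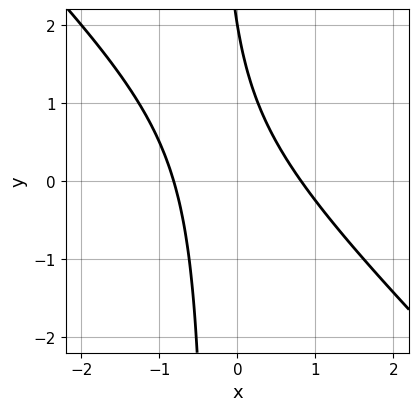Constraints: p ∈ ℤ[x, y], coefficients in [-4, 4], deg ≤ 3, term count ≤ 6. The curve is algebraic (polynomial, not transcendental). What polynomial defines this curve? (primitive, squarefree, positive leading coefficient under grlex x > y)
Degree: the shape is more complex than any degree-1 curve, so deg p = 2.
From the visible intercepts: it meets the y-axis at y = 2 (among the integer gridlines).
Matching integer coefficients to the picture gives p.

3*x^2 + 3*x*y + y - 2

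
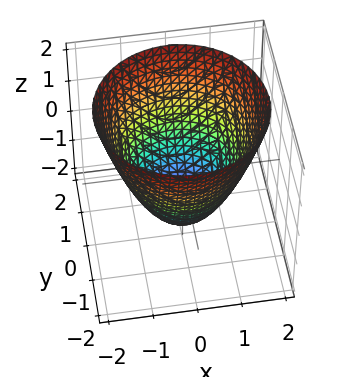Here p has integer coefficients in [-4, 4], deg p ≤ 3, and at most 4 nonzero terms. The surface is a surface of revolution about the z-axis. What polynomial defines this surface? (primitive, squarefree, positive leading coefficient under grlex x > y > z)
First, deg p = 2. A generic line meets the surface in up to 2 points.
Then, symmetry: every cross-section ⟂ z is a circle, so x, y appear only via x² + y².
Next, from the visible intercepts: a circular section at z = -1 has radius between 0 and 1.
Finally, assembling these constraints gives the stated polynomial.

2*x^2 + 2*y^2 - 2*z - 3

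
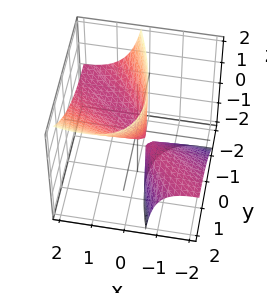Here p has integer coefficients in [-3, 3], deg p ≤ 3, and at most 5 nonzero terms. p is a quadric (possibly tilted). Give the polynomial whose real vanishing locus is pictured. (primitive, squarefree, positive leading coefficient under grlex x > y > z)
(a) There are 2 components. Treating them together as one polynomial.
(b) The degree is 2 — a generic line meets the surface in up to 2 points.
(c) Reading off the gridlines: one x-axis crossing is at x = 0; it crosses the y-axis at the gridline y = 0; it meets the z-axis at z = 0 (among the integer gridlines).
(d) Assembling these constraints gives the stated polynomial.

x^2 + 2*x*y - 3*x*z + y^2 - z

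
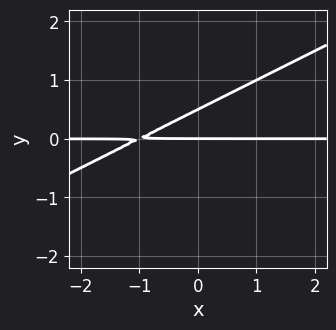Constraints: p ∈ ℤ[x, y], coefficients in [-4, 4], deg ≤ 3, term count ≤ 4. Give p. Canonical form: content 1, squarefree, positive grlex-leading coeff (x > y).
(a) The degree is 2 — the shape is more complex than any degree-1 curve.
(b) Against the integer gridlines: one y-axis crossing is at y = 0; the visible x-axis segment lies entirely on the curve.
(c) These observations pin down the coefficients.

x*y - 2*y^2 + y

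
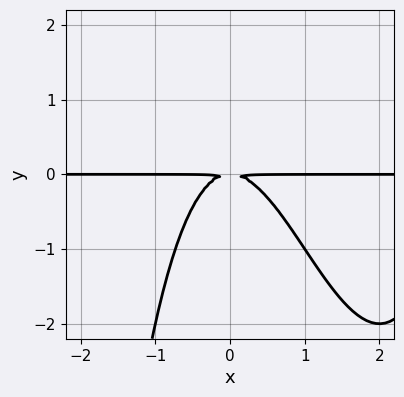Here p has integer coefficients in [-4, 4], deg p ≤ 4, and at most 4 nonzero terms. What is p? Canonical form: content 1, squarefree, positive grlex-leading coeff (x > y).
First, degree: the shape is more complex than any degree-3 curve, so deg p = 4.
Then, reading off the gridlines: every point of the x-axis in the box is on the curve.
Finally, putting this together gives p.

x^3*y - 3*x^2*y - 2*y^2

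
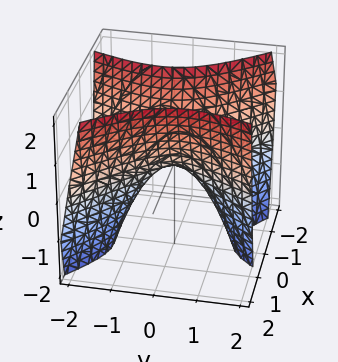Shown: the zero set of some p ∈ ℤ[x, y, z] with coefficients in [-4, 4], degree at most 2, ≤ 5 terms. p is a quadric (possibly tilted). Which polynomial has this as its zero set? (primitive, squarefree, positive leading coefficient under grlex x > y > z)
2*x^2 + x*y - y^2 - z

First, degree: no degree-1 surface has this shape, so deg p = 2.
Next, against the integer gridlines: it crosses the z-axis at the gridline z = 0; it meets the x-axis at x = 0 (among the integer gridlines); it meets the y-axis at y = 0 (among the integer gridlines).
Finally, the integer polynomial consistent with all of this is the stated p.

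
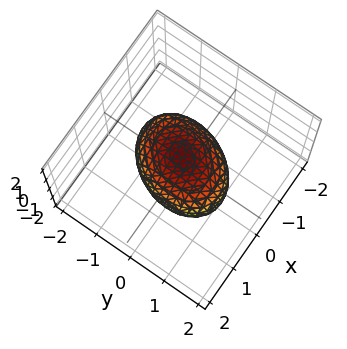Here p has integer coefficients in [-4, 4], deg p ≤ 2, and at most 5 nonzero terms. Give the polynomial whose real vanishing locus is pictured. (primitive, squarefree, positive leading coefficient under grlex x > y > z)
deg p = 2. No degree-1 surface has this shape.
Checking where it meets the axes: the x-axis gridline crossings are at x ∈ {-1, 1}; the z-axis gridline crossings are at z ∈ {-1, 1}.
Fitting integer coefficients to these (and the overall shape) gives p.

3*x^2 - x*y + 2*y^2 + 3*z^2 - 3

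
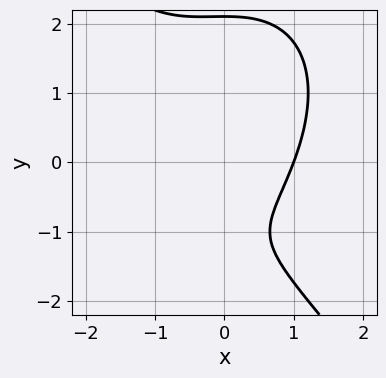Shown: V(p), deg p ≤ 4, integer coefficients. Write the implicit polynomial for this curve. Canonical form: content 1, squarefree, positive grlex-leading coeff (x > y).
2*x^3 + y^3 + x^2 - 3*y - 3

(a) deg p = 3. A generic line meets the curve in up to 3 points.
(b) Observable constraints: no y-intercept at any integer in the box; it meets the x-axis at x = 1 (among the integer gridlines).
(c) Matching integer coefficients to the picture gives p.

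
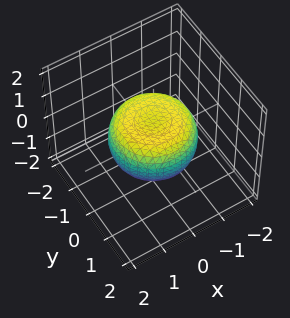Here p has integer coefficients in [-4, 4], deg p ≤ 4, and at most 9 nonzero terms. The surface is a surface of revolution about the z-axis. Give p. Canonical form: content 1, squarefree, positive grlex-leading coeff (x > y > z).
First, deg p = 4.
Next, by symmetry, every cross-section ⟂ z is a circle, so x, y appear only via x² + y².
Next, observable constraints: a circular section at z = 0 has radius between 1 and 2.
Finally, assembling these constraints gives the stated polynomial.

x^4 + 2*x^2*y^2 + y^4 - x^2 - y^2 + 2*z^2 - 1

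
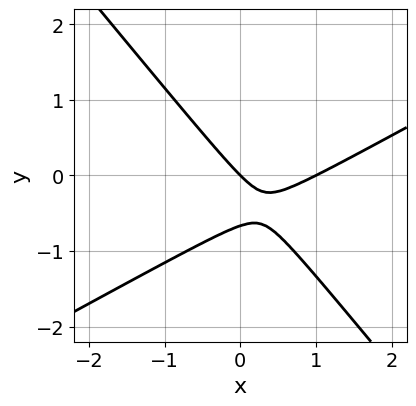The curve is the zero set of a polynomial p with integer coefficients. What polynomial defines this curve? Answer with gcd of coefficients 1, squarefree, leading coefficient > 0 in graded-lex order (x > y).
1. deg p = 2. The shape is more complex than any degree-1 curve.
2. Reading off the gridlines: one y-axis crossing is at y = 0; the x-axis gridline crossings are at x ∈ {0, 1}.
3. Together with the visible shape, these determine p as stated.

2*x^2 - 2*x*y - 3*y^2 - 2*x - 2*y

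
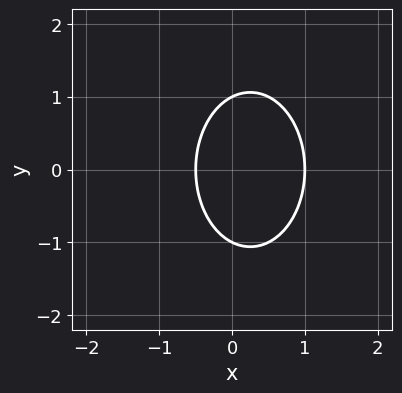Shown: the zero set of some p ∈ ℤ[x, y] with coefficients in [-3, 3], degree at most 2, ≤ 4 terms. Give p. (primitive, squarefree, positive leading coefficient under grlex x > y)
1. deg p = 2. No degree-1 curve has this shape.
2. Symmetries: it's symmetric under y → −y, forcing even powers of y.
3. Reading off the gridlines: it crosses the x-axis at the gridline x = 1; the y-axis gridline crossings are at y ∈ {-1, 1}.
4. Matching integer coefficients to the picture gives p.

2*x^2 + y^2 - x - 1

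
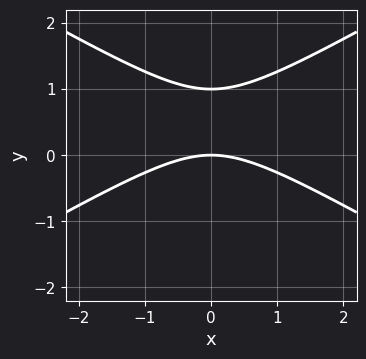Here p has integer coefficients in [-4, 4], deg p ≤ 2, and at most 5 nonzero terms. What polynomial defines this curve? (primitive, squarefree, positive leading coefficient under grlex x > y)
x^2 - 3*y^2 + 3*y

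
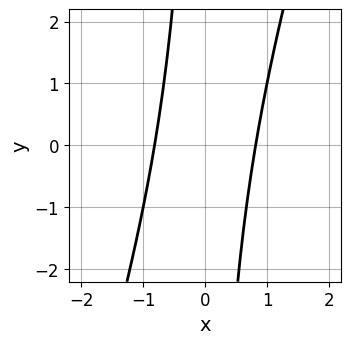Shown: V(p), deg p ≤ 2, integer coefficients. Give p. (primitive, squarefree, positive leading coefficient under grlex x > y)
3*x^2 - x*y - 2

The degree is 2 — no degree-1 curve has this shape.
Checking where it meets the axes: no y-intercept at any integer in the box.
Fitting integer coefficients to these (and the overall shape) gives p.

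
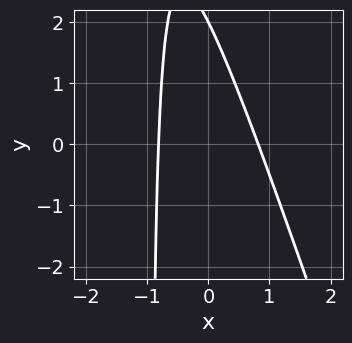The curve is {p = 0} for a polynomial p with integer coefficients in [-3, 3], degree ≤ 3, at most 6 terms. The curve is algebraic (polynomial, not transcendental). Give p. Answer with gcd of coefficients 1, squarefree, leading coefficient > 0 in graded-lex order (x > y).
3*x^2 + x*y + y - 2

Degree: a generic line meets the curve in up to 2 points, so deg p = 2.
Checking where it meets the axes: one y-axis crossing is at y = 2.
Assembling these constraints gives the stated polynomial.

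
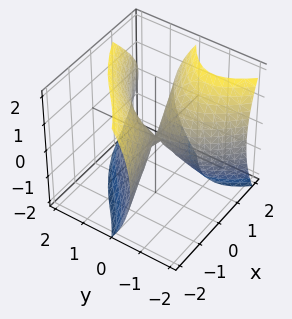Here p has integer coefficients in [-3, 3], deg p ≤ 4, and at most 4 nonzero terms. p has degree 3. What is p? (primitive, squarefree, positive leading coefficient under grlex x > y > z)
First, deg p = 3.
Then, from the axis intercepts and sections: it crosses the y-axis at the gridline y = 0; one x-axis crossing is at x = 0; it meets the z-axis at z = 0 (among the integer gridlines).
Finally, the integer polynomial consistent with all of this is the stated p.

y^3 + x^2 - 3*x*y - z^2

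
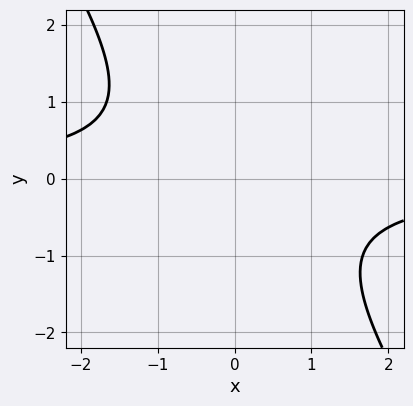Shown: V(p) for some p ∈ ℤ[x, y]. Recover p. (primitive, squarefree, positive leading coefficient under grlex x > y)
3*x*y + 2*y^2 + 3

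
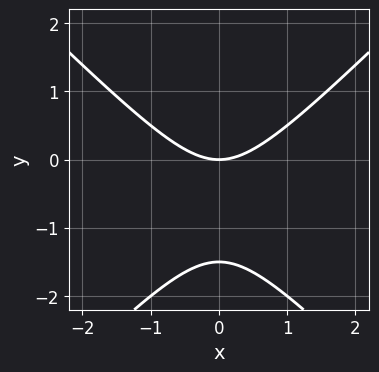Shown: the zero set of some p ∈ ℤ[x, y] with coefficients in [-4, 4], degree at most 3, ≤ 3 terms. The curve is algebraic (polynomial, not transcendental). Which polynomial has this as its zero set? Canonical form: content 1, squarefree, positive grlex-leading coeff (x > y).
First, deg p = 2. The shape is more complex than any degree-1 curve.
Next, symmetries: it's symmetric under x → −x, forcing even powers of x.
Next, against the integer gridlines: one x-axis crossing is at x = 0; one y-axis crossing is at y = 0.
Finally, matching integer coefficients to the picture gives p.

2*x^2 - 2*y^2 - 3*y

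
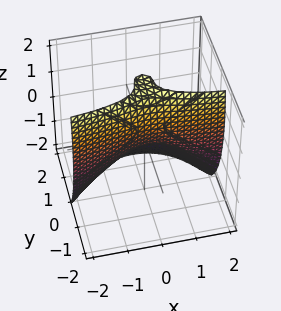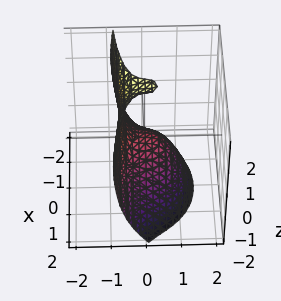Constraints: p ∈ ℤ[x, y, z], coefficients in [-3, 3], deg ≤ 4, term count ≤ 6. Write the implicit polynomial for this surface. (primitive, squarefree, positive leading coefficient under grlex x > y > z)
2*x^2*y + 3*y^3 + 2*x^2 - z^2 + 2*z

(a) The degree is 3 — no degree-2 surface has this shape.
(b) Checking where it meets the axes: among the integer gridlines, it crosses the z-axis at z ∈ {0, 2}; one x-axis crossing is at x = 0.
(c) Matching integer coefficients to the picture gives p.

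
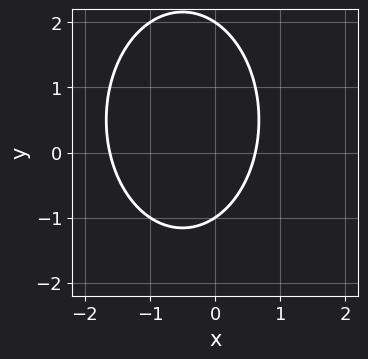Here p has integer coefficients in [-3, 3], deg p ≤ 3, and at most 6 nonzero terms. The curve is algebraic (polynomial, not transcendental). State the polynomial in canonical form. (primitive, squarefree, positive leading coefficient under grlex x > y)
The degree is 2 — a generic line meets the curve in up to 2 points.
From the visible intercepts: among the integer gridlines, it crosses the y-axis at y ∈ {-1, 2}.
Fitting integer coefficients to these (and the overall shape) gives p.

2*x^2 + y^2 + 2*x - y - 2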